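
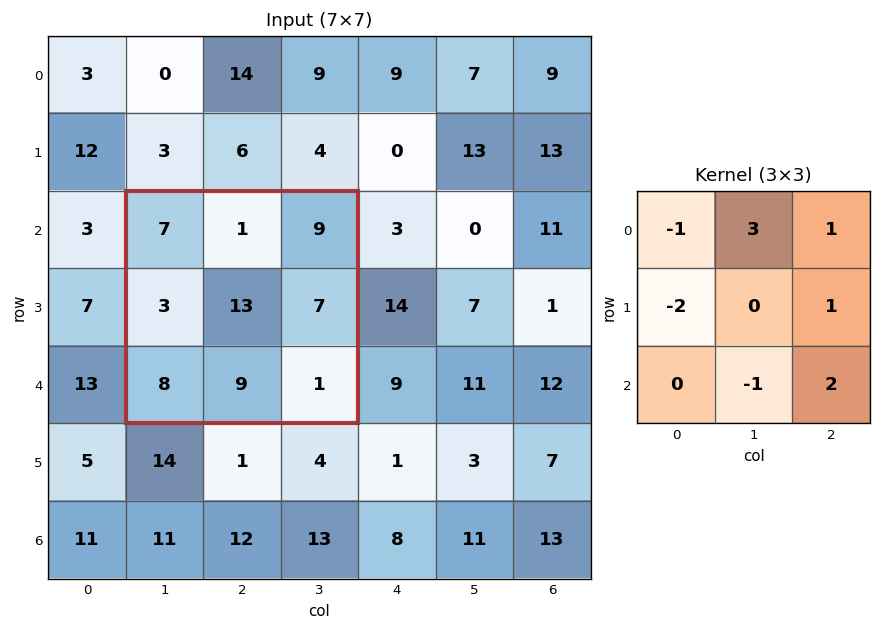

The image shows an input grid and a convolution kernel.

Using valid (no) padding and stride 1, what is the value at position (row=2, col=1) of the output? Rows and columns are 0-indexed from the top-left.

-1

The receptive field on the input at this output position is [7 1 9 / 3 13 7 / 8 9 1]. Elementwise product with the kernel and sum: 7·-1 + 1·3 + 9·1 + 3·-2 + 7·1 + 9·-1 + 1·2.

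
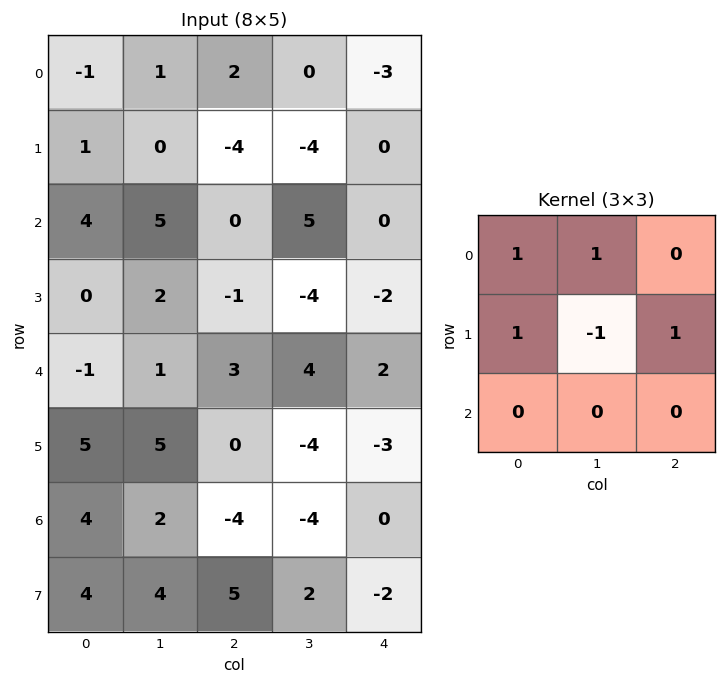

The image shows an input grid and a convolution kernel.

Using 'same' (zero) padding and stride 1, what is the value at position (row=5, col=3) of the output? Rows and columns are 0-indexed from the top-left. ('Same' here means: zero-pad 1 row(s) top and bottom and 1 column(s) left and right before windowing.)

8

The receptive field on the zero-padded input at this output position is [3 4 2 / 0 -4 -3 / -4 -4 0]. Elementwise product with the kernel and sum: 3·1 + 4·1 + 0·1 + -4·-1 + -3·1.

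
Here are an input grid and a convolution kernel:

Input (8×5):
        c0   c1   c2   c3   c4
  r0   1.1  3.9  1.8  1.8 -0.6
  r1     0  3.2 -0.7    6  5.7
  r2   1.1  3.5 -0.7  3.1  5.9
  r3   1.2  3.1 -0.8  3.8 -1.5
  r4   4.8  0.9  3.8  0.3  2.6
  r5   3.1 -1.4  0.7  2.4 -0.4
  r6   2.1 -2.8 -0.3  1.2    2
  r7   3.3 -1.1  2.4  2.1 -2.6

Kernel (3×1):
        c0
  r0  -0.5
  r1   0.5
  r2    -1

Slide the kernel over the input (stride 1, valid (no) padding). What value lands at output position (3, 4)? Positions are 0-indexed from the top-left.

2.45

The receptive field on the input at this output position is [-1.5 / 2.6 / -0.4]. Elementwise product with the kernel and sum: -1.5·-0.5 + 2.6·0.5 + -0.4·-1.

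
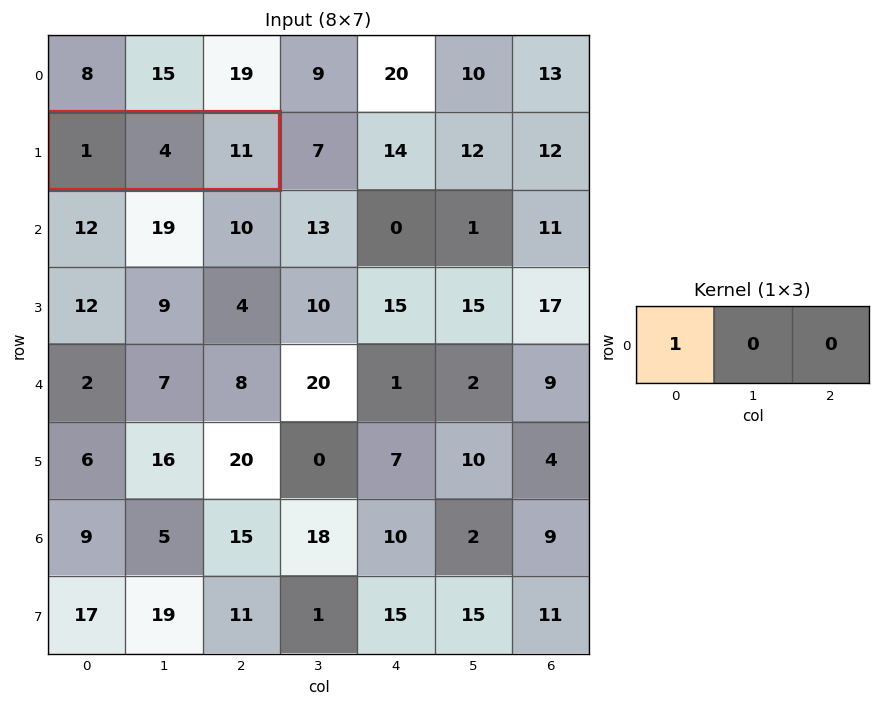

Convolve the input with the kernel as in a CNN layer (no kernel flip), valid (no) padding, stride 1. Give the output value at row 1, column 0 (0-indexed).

The receptive field on the input at this output position is [1 4 11]. Elementwise product with the kernel and sum: 1·1.

1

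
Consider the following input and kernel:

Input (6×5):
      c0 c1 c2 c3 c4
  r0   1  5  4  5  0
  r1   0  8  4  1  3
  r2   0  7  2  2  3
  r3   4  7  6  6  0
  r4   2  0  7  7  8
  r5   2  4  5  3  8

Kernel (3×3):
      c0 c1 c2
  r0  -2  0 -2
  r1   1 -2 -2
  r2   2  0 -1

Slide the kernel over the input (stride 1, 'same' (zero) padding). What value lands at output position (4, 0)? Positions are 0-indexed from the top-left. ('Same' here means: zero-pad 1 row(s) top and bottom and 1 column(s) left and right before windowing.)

The receptive field on the zero-padded input at this output position is [0 4 7 / 0 2 0 / 0 2 4]. Elementwise product with the kernel and sum: 0·-2 + 7·-2 + 0·1 + 2·-2 + 0·-2 + 0·2 + 4·-1.

-22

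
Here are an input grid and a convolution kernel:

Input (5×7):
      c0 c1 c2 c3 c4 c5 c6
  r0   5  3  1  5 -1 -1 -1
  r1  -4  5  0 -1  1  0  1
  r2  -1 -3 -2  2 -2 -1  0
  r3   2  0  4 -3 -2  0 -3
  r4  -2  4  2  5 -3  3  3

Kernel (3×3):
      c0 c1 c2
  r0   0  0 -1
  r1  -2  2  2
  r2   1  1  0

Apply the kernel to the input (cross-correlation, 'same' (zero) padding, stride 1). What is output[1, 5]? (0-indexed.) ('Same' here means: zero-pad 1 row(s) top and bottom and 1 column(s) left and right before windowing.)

-2

The receptive field on the zero-padded input at this output position is [-1 -1 -1 / 1 0 1 / -2 -1 0]. Elementwise product with the kernel and sum: -1·-1 + 1·-2 + 0·2 + 1·2 + -2·1 + -1·1.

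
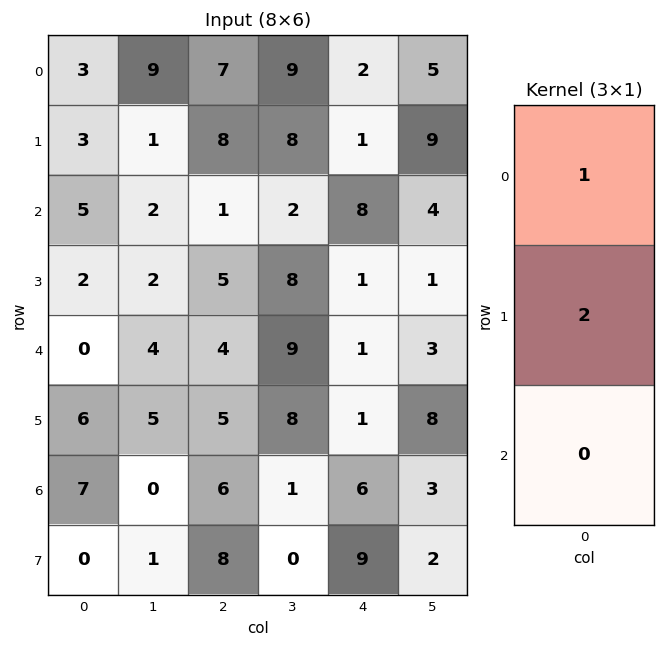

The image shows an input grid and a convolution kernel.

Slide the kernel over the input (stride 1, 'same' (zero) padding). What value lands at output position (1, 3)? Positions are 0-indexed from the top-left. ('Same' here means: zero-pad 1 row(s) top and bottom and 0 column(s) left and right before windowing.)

The receptive field on the zero-padded input at this output position is [9 / 8 / 2]. Elementwise product with the kernel and sum: 9·1 + 8·2.

25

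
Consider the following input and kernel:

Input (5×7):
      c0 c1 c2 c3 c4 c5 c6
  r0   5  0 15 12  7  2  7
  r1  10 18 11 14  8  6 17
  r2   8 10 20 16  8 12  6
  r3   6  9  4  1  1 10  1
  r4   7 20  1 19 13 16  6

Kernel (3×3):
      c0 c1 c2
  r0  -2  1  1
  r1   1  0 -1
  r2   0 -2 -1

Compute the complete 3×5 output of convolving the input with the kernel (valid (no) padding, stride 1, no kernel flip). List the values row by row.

-36 -25 -48 -35 -44
-25 -26 9 -22 -12
-25 3 -64 -63 -36

Output[0,0]: The receptive field on the input at this output position is [5 0 15 / 10 18 11 / 8 10 20]. Elementwise product with the kernel and sum: 5·-2 + 0·1 + 15·1 + 10·1 + 11·-1 + 10·-2 + 20·-1.
Output[0,1]: The receptive field on the input at this output position is [0 15 12 / 18 11 14 / 10 20 16]. Elementwise product with the kernel and sum: 0·-2 + 15·1 + 12·1 + 18·1 + 14·-1 + 20·-2 + 16·-1.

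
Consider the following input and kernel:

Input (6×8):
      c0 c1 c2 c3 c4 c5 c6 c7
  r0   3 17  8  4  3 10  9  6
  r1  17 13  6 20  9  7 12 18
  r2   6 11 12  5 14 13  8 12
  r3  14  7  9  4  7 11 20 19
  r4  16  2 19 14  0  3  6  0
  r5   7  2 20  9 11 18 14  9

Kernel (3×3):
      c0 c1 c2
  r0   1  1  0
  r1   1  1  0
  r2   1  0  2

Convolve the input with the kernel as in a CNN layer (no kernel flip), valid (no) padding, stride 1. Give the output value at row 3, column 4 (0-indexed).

The receptive field on the input at this output position is [7 11 20 / 0 3 6 / 11 18 14]. Elementwise product with the kernel and sum: 7·1 + 11·1 + 0·1 + 3·1 + 11·1 + 14·2.

60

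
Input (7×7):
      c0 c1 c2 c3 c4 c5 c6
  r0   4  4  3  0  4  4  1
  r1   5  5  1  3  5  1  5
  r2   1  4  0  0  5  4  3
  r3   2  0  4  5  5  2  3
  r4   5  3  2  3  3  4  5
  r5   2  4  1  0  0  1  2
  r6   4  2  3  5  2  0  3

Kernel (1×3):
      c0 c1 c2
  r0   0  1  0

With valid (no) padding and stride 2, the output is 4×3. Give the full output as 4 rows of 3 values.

4 0 4
4 0 4
3 3 4
2 5 0

Output[0,0]: The receptive field on the input at this output position is [4 4 3]. Elementwise product with the kernel and sum: 4·1.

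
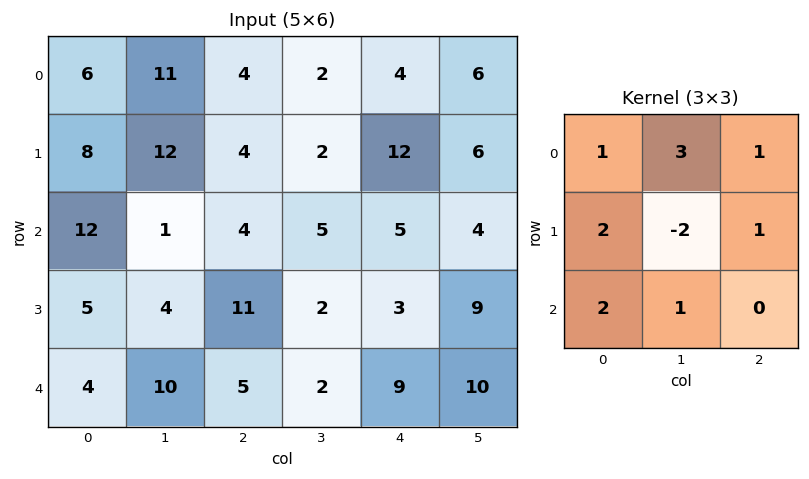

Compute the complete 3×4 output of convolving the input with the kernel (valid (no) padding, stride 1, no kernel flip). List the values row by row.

64 49 43 21
88 44 49 55
50 31 57 44

Output[0,0]: The receptive field on the input at this output position is [6 11 4 / 8 12 4 / 12 1 4]. Elementwise product with the kernel and sum: 6·1 + 11·3 + 4·1 + 8·2 + 12·-2 + 4·1 + 12·2 + 1·1.
Output[0,1]: The receptive field on the input at this output position is [11 4 2 / 12 4 2 / 1 4 5]. Elementwise product with the kernel and sum: 11·1 + 4·3 + 2·1 + 12·2 + 4·-2 + 2·1 + 1·2 + 4·1.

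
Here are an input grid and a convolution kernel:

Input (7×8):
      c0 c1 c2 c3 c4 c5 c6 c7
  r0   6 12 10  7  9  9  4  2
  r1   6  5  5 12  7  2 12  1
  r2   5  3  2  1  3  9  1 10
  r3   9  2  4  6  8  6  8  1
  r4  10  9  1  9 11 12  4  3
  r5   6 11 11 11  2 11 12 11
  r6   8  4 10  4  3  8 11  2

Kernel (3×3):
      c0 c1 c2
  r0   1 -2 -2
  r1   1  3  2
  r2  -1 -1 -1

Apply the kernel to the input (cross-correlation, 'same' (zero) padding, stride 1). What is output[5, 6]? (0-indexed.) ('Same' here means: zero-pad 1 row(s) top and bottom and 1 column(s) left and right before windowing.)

The receptive field on the zero-padded input at this output position is [12 4 3 / 11 12 11 / 8 11 2]. Elementwise product with the kernel and sum: 12·1 + 4·-2 + 3·-2 + 11·1 + 12·3 + 11·2 + 8·-1 + 11·-1 + 2·-1.

46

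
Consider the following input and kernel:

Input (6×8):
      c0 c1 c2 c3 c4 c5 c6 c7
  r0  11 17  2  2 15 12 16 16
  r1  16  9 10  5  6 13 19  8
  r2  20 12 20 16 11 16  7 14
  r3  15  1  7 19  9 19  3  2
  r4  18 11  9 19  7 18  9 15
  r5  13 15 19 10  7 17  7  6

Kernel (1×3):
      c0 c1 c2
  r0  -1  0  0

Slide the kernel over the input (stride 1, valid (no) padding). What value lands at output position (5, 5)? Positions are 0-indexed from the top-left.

The receptive field on the input at this output position is [17 7 6]. Elementwise product with the kernel and sum: 17·-1.

-17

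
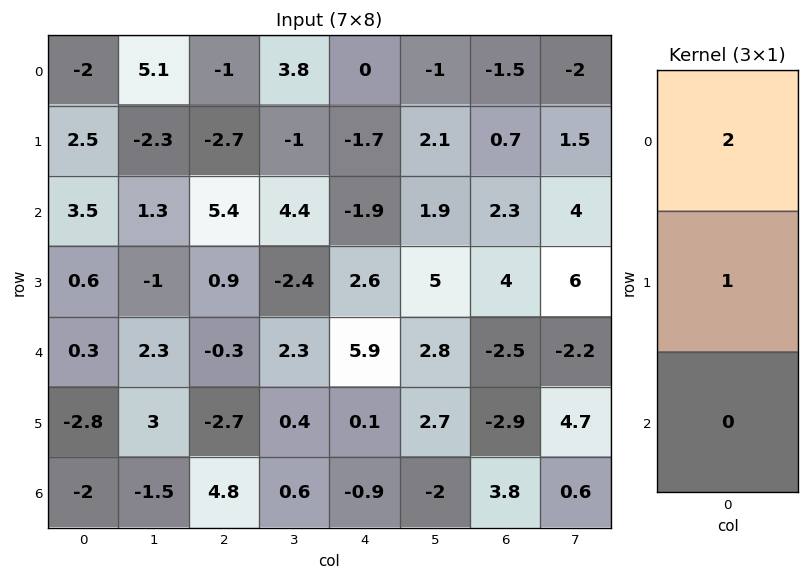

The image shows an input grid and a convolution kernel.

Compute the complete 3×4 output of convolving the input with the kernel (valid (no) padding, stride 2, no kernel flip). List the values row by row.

Output[0,0]: The receptive field on the input at this output position is [-2 / 2.5 / 3.5]. Elementwise product with the kernel and sum: -2·2 + 2.5·1.

-1.5 -4.7 -1.7 -2.3
7.6 11.7 -1.2 8.6
-2.2 -3.3 11.9 -7.9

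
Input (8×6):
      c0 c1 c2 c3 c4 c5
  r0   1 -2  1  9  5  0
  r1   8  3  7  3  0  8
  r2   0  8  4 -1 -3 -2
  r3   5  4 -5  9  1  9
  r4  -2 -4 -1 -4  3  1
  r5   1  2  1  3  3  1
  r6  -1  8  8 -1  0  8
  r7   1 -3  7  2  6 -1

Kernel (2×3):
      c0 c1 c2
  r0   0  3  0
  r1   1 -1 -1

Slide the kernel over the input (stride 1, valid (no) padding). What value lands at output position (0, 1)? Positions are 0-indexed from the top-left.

-4

The receptive field on the input at this output position is [-2 1 9 / 3 7 3]. Elementwise product with the kernel and sum: 1·3 + 3·1 + 7·-1 + 3·-1.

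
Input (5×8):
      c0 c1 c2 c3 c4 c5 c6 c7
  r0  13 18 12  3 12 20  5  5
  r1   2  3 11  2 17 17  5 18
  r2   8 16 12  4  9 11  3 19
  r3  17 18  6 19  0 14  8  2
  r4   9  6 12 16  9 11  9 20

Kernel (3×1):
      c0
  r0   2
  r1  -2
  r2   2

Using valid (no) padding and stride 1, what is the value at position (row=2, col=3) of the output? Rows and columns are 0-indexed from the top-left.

2

The receptive field on the input at this output position is [4 / 19 / 16]. Elementwise product with the kernel and sum: 4·2 + 19·-2 + 16·2.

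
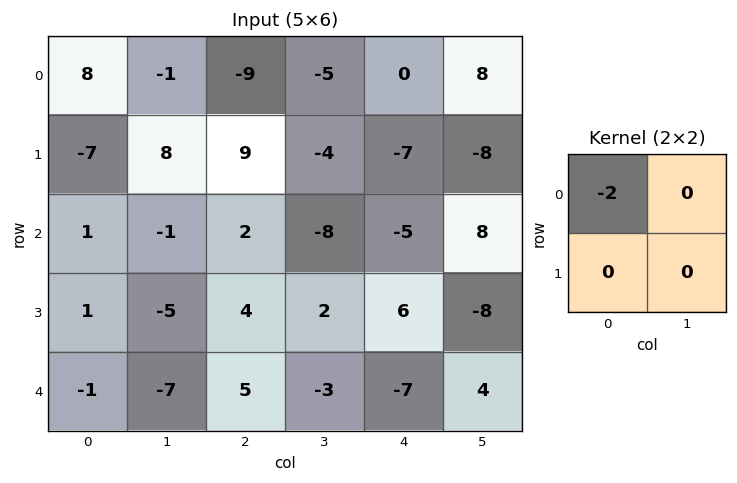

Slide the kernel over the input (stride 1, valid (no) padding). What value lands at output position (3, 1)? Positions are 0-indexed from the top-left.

The receptive field on the input at this output position is [-5 4 / -7 5]. Elementwise product with the kernel and sum: -5·-2.

10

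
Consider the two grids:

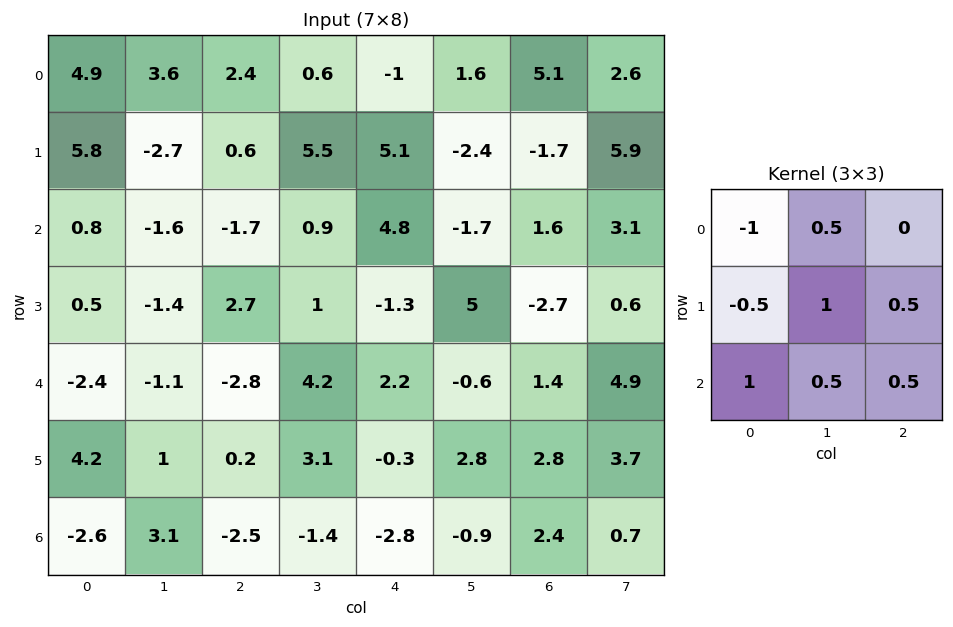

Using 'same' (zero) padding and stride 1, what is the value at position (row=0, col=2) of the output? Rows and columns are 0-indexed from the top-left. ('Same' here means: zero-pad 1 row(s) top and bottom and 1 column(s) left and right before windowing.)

The receptive field on the zero-padded input at this output position is [0 0 0 / 3.6 2.4 0.6 / -2.7 0.6 5.5]. Elementwise product with the kernel and sum: 0·-1 + 0·0.5 + 3.6·-0.5 + 2.4·1 + 0.6·0.5 + -2.7·1 + 0.6·0.5 + 5.5·0.5.

1.25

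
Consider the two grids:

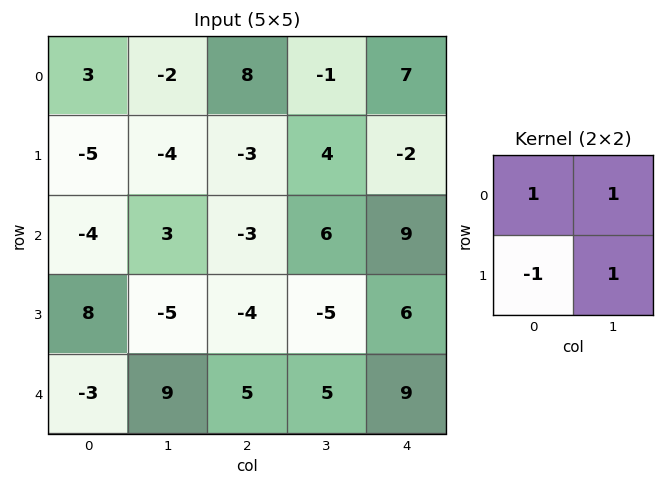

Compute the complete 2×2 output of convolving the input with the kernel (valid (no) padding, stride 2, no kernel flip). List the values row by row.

Output[0,0]: The receptive field on the input at this output position is [3 -2 / -5 -4]. Elementwise product with the kernel and sum: 3·1 + -2·1 + -5·-1 + -4·1.
Output[0,1]: The receptive field on the input at this output position is [8 -1 / -3 4]. Elementwise product with the kernel and sum: 8·1 + -1·1 + -3·-1 + 4·1.

2 14
-14 2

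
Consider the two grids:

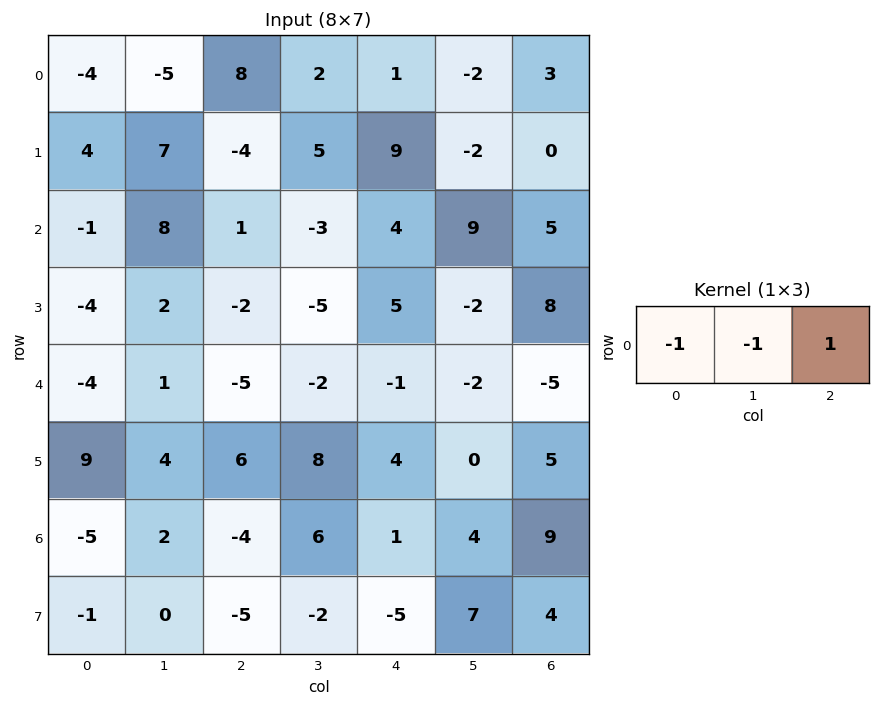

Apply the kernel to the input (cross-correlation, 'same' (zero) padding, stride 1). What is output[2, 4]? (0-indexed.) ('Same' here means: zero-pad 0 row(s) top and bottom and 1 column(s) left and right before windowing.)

8

The receptive field on the zero-padded input at this output position is [-3 4 9]. Elementwise product with the kernel and sum: -3·-1 + 4·-1 + 9·1.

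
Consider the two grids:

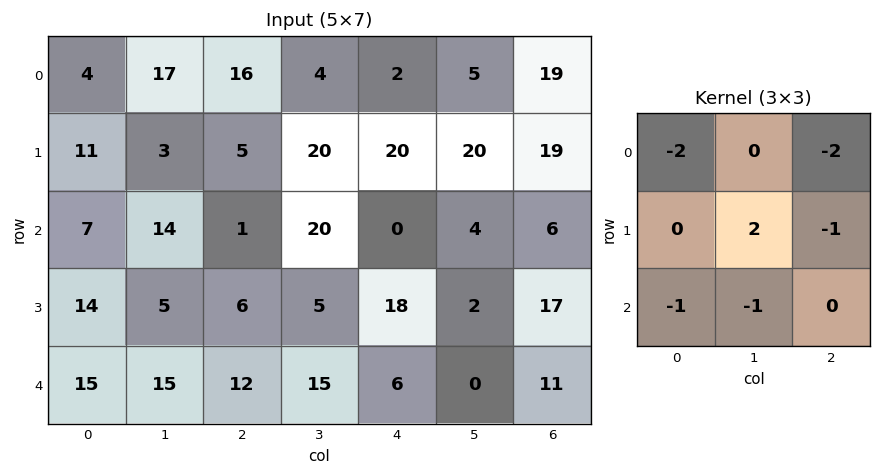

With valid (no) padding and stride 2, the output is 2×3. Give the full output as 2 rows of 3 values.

Output[0,0]: The receptive field on the input at this output position is [4 17 16 / 11 3 5 / 7 14 1]. Elementwise product with the kernel and sum: 4·-2 + 16·-2 + 3·2 + 5·-1 + 7·-1 + 14·-1.
Output[0,1]: The receptive field on the input at this output position is [16 4 2 / 5 20 20 / 1 20 0]. Elementwise product with the kernel and sum: 16·-2 + 2·-2 + 20·2 + 20·-1 + 1·-1 + 20·-1.

-60 -37 -25
-42 -37 -31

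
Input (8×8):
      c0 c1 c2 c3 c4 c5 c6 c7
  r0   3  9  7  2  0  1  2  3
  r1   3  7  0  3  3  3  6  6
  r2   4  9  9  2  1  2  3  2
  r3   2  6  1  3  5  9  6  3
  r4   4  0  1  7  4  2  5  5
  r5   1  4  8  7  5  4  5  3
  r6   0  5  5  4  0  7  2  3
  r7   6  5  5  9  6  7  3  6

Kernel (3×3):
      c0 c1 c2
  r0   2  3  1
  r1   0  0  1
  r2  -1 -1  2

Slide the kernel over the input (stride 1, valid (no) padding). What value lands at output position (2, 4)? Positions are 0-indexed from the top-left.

21

The receptive field on the input at this output position is [1 2 3 / 5 9 6 / 4 2 5]. Elementwise product with the kernel and sum: 1·2 + 2·3 + 3·1 + 6·1 + 4·-1 + 2·-1 + 5·2.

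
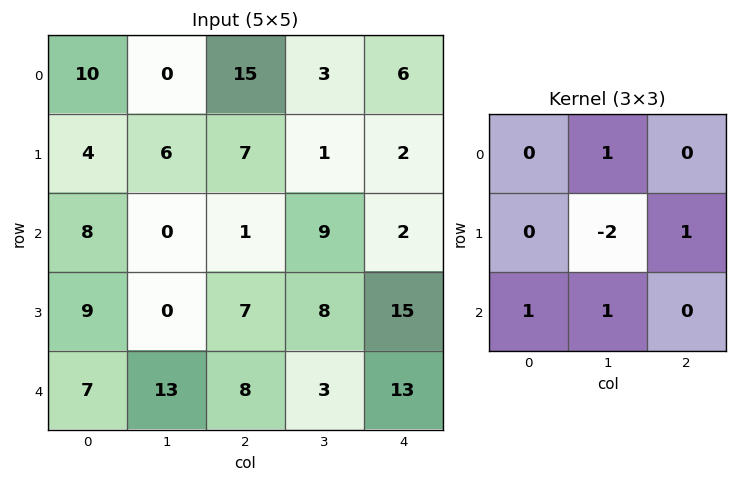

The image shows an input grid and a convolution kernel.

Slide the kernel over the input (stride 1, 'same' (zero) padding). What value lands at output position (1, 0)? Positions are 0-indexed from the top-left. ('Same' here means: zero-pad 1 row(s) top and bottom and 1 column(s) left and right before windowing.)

The receptive field on the zero-padded input at this output position is [0 10 0 / 0 4 6 / 0 8 0]. Elementwise product with the kernel and sum: 10·1 + 4·-2 + 6·1 + 0·1 + 8·1.

16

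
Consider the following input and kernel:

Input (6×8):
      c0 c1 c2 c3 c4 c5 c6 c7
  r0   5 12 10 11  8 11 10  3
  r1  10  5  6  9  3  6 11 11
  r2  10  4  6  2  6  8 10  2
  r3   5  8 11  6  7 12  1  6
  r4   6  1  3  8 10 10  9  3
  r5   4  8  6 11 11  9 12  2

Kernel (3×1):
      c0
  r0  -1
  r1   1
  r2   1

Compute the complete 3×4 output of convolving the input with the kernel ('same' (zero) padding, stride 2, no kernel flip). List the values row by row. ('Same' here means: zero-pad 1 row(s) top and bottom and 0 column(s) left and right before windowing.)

15 16 11 21
5 11 10 0
5 -2 14 20

Output[0,0]: The receptive field on the zero-padded input at this output position is [0 / 5 / 10]. Elementwise product with the kernel and sum: 0·-1 + 5·1 + 10·1.
Output[0,1]: The receptive field on the zero-padded input at this output position is [0 / 10 / 6]. Elementwise product with the kernel and sum: 0·-1 + 10·1 + 6·1.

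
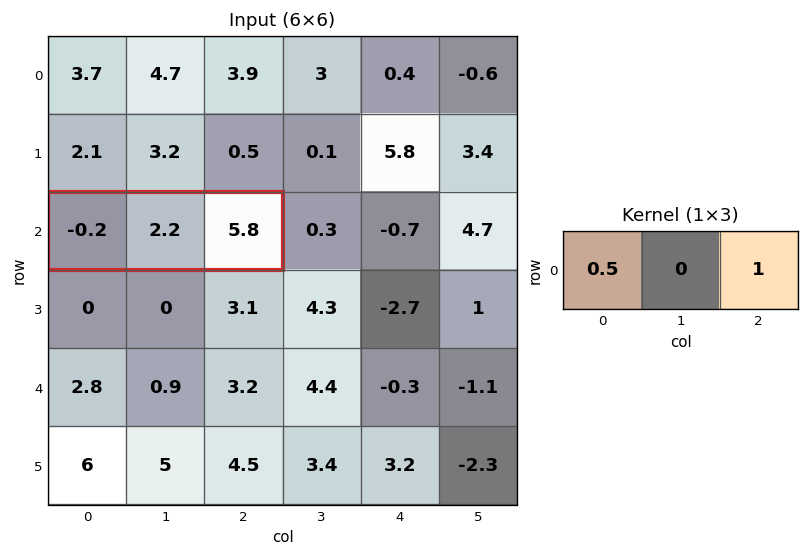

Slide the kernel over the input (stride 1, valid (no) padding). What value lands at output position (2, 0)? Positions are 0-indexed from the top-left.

The receptive field on the input at this output position is [-0.2 2.2 5.8]. Elementwise product with the kernel and sum: -0.2·0.5 + 5.8·1.

5.7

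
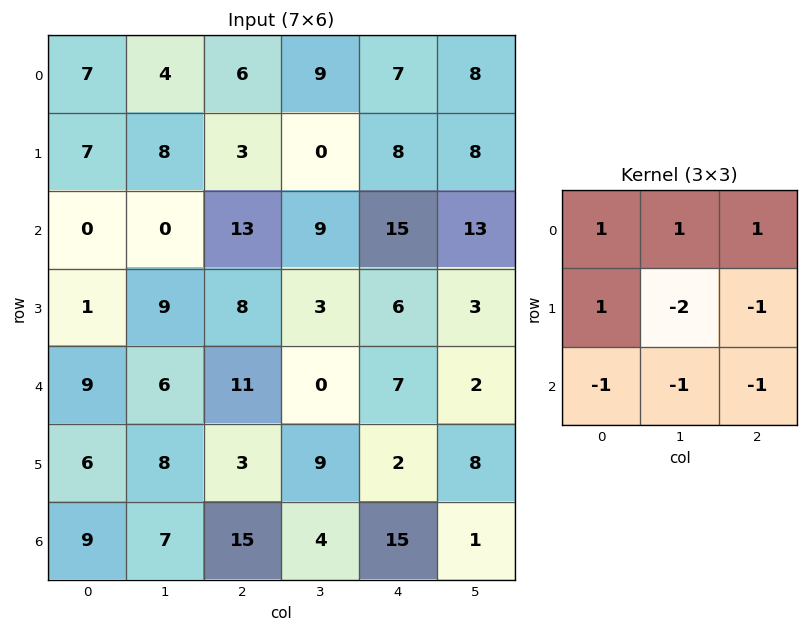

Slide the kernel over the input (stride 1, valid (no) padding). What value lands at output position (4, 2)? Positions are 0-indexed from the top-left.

The receptive field on the input at this output position is [11 0 7 / 3 9 2 / 15 4 15]. Elementwise product with the kernel and sum: 11·1 + 0·1 + 7·1 + 3·1 + 9·-2 + 2·-1 + 15·-1 + 4·-1 + 15·-1.

-33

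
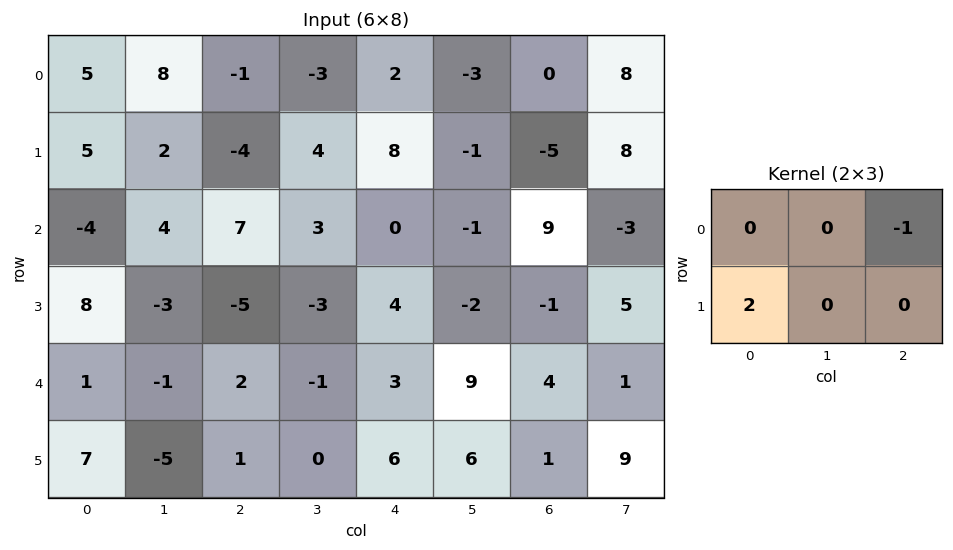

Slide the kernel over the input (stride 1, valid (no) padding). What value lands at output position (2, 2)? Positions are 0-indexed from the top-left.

The receptive field on the input at this output position is [7 3 0 / -5 -3 4]. Elementwise product with the kernel and sum: 0·-1 + -5·2.

-10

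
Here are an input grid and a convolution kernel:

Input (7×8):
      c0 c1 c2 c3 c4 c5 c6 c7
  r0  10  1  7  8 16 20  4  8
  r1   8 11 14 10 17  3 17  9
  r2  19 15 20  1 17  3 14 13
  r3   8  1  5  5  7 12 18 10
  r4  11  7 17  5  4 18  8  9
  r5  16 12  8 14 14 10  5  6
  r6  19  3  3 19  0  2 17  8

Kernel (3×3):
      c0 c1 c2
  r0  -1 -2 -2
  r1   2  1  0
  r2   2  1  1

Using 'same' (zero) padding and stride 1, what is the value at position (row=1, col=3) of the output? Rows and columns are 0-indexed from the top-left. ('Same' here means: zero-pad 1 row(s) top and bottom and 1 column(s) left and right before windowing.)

41

The receptive field on the zero-padded input at this output position is [7 8 16 / 14 10 17 / 20 1 17]. Elementwise product with the kernel and sum: 7·-1 + 8·-2 + 16·-2 + 14·2 + 10·1 + 20·2 + 1·1 + 17·1.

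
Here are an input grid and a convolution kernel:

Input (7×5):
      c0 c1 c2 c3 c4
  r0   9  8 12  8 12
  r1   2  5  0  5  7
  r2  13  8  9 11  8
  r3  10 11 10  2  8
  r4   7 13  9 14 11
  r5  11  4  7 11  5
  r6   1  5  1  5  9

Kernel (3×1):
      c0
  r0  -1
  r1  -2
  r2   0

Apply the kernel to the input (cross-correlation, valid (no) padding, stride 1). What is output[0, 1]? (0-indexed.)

The receptive field on the input at this output position is [8 / 5 / 8]. Elementwise product with the kernel and sum: 8·-1 + 5·-2.

-18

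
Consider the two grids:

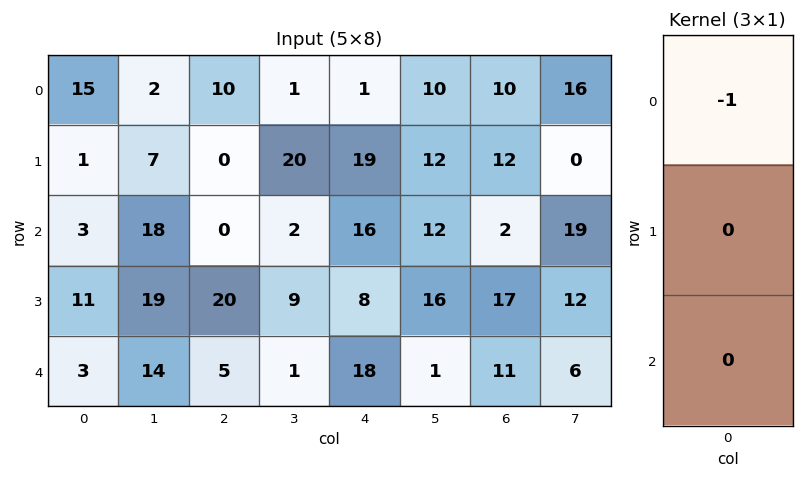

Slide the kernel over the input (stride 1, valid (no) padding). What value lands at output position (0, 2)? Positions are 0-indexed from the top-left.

-10

The receptive field on the input at this output position is [10 / 0 / 0]. Elementwise product with the kernel and sum: 10·-1.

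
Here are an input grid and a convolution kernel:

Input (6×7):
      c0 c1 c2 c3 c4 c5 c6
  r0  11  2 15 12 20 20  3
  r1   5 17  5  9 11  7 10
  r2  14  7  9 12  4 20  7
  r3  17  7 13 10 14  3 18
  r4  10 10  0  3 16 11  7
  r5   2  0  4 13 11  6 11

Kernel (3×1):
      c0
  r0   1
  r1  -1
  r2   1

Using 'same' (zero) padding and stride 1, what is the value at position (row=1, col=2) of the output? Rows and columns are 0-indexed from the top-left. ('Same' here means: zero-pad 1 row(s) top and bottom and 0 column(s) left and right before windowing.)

The receptive field on the zero-padded input at this output position is [15 / 5 / 9]. Elementwise product with the kernel and sum: 15·1 + 5·-1 + 9·1.

19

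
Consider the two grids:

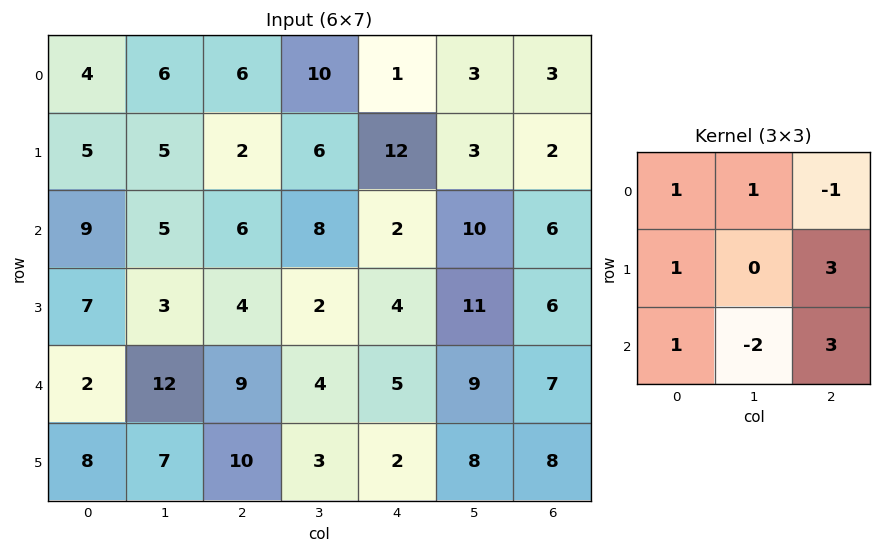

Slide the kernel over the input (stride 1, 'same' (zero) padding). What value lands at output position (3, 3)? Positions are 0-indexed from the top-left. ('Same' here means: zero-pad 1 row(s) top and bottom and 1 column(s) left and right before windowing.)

44

The receptive field on the zero-padded input at this output position is [6 8 2 / 4 2 4 / 9 4 5]. Elementwise product with the kernel and sum: 6·1 + 8·1 + 2·-1 + 4·1 + 4·3 + 9·1 + 4·-2 + 5·3.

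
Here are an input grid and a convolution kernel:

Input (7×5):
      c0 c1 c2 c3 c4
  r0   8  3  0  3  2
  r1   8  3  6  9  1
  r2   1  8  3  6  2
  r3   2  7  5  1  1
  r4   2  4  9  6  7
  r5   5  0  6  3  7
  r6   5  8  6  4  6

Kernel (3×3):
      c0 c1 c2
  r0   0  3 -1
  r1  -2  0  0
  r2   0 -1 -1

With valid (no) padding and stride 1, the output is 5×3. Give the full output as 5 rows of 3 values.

Output[0,0]: The receptive field on the input at this output position is [8 3 0 / 8 3 6 / 1 8 3]. Elementwise product with the kernel and sum: 3·3 + 0·-1 + 8·-2 + 8·-1 + 3·-1.

-18 -18 -13
-11 -13 18
4 -26 -7
6 -3 -26
-21 11 -11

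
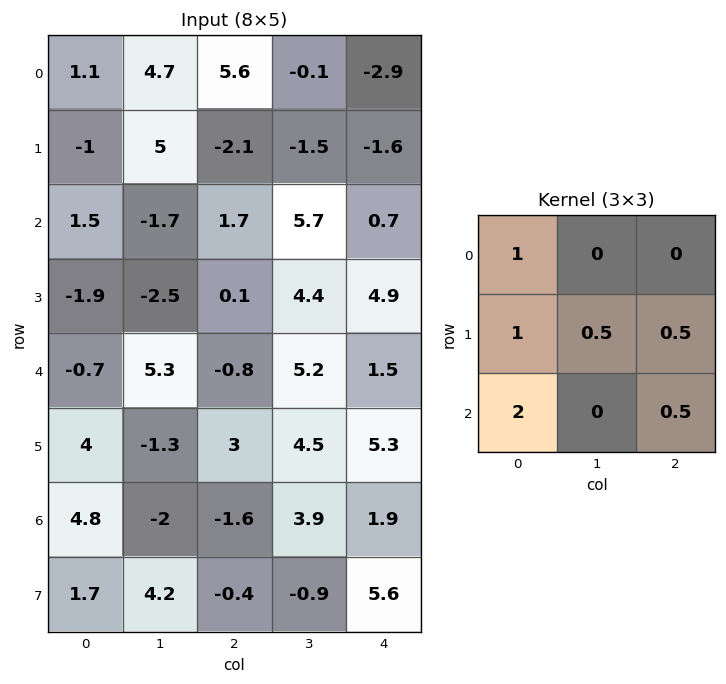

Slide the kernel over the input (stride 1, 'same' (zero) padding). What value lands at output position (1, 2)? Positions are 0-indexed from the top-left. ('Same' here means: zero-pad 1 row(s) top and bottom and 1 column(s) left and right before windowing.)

The receptive field on the zero-padded input at this output position is [4.7 5.6 -0.1 / 5 -2.1 -1.5 / -1.7 1.7 5.7]. Elementwise product with the kernel and sum: 4.7·1 + 5·1 + -2.1·0.5 + -1.5·0.5 + -1.7·2 + 5.7·0.5.

7.35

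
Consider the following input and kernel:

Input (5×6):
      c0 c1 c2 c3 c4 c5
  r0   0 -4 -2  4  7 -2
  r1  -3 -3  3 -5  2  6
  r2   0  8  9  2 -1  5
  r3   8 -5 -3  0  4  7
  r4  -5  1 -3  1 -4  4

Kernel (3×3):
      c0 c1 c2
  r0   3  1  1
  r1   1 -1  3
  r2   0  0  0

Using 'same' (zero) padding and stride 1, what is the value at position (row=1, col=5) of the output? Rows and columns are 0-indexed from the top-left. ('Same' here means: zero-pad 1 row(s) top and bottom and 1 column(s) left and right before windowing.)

The receptive field on the zero-padded input at this output position is [7 -2 0 / 2 6 0 / -1 5 0]. Elementwise product with the kernel and sum: 7·3 + -2·1 + 0·1 + 2·1 + 6·-1 + 0·3.

15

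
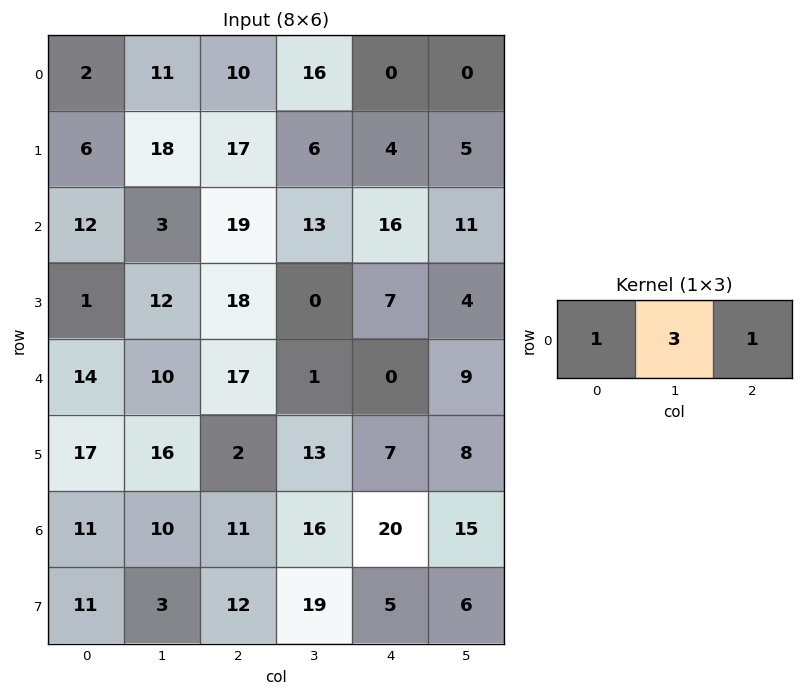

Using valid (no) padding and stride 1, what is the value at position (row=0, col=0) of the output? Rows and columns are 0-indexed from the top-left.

The receptive field on the input at this output position is [2 11 10]. Elementwise product with the kernel and sum: 2·1 + 11·3 + 10·1.

45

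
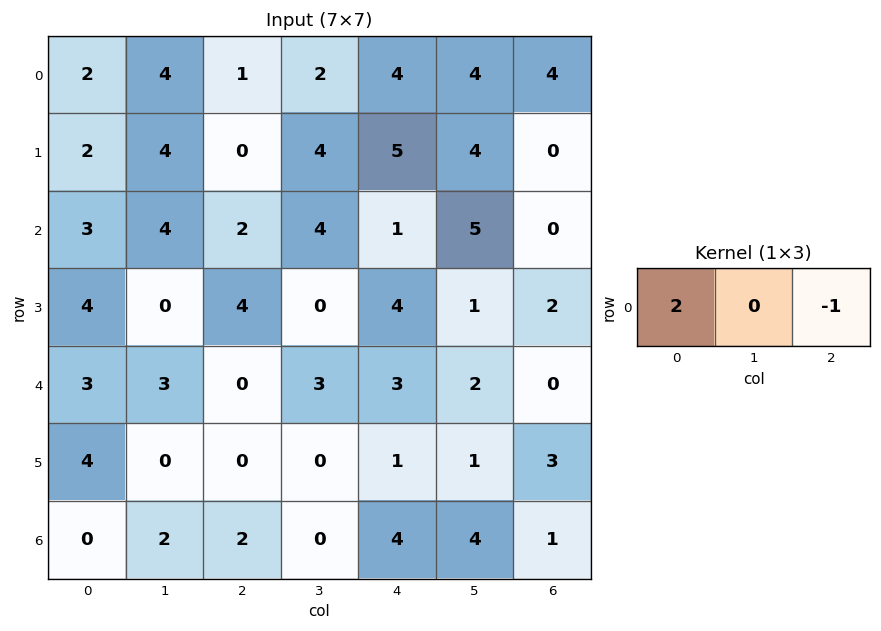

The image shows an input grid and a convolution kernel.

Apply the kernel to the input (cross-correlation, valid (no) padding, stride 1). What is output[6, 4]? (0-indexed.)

The receptive field on the input at this output position is [4 4 1]. Elementwise product with the kernel and sum: 4·2 + 1·-1.

7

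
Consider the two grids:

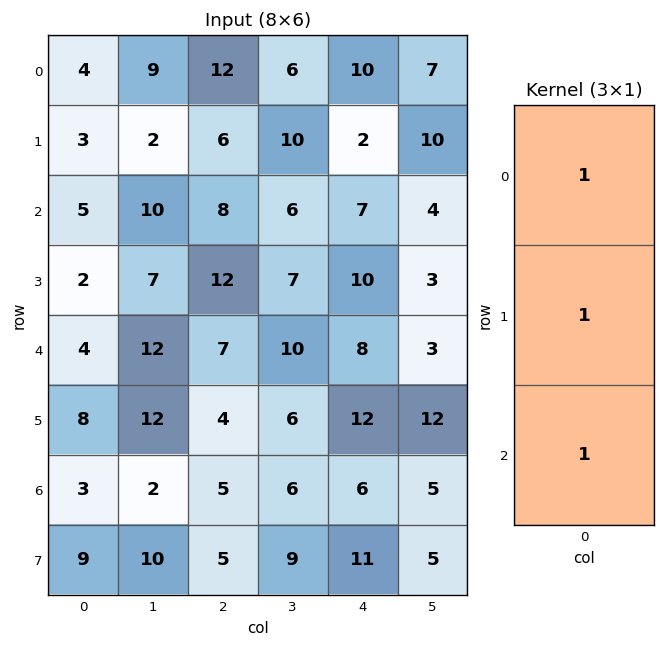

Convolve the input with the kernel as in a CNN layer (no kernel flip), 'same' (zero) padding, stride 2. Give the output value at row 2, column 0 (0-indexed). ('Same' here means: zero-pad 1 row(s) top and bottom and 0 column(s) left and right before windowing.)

14

The receptive field on the zero-padded input at this output position is [2 / 4 / 8]. Elementwise product with the kernel and sum: 2·1 + 4·1 + 8·1.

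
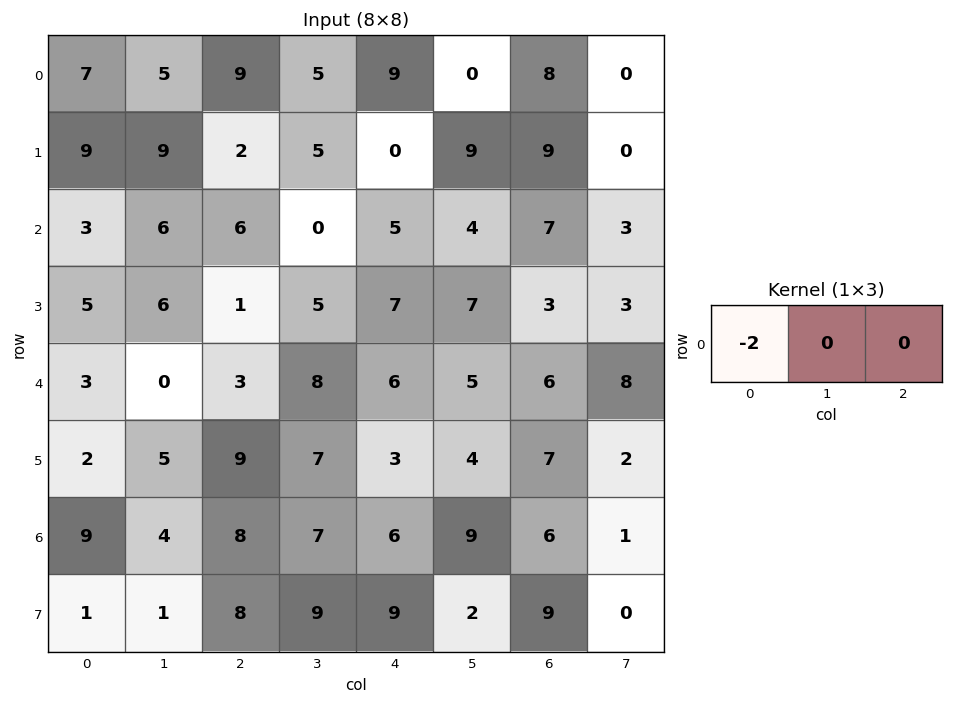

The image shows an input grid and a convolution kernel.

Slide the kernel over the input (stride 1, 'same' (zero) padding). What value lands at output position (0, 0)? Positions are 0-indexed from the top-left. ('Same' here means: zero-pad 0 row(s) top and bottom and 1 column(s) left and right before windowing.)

0

The receptive field on the zero-padded input at this output position is [0 7 5]. Elementwise product with the kernel and sum: 0·-2.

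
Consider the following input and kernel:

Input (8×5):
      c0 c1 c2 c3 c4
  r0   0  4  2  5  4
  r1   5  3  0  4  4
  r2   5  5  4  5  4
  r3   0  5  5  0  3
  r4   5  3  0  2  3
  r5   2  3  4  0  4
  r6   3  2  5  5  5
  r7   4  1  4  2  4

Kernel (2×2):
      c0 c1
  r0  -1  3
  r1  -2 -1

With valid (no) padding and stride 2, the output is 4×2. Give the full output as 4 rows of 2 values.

-1 9
5 1
-3 -2
-6 0

Output[0,0]: The receptive field on the input at this output position is [0 4 / 5 3]. Elementwise product with the kernel and sum: 0·-1 + 4·3 + 5·-2 + 3·-1.
Output[0,1]: The receptive field on the input at this output position is [2 5 / 0 4]. Elementwise product with the kernel and sum: 2·-1 + 5·3 + 0·-2 + 4·-1.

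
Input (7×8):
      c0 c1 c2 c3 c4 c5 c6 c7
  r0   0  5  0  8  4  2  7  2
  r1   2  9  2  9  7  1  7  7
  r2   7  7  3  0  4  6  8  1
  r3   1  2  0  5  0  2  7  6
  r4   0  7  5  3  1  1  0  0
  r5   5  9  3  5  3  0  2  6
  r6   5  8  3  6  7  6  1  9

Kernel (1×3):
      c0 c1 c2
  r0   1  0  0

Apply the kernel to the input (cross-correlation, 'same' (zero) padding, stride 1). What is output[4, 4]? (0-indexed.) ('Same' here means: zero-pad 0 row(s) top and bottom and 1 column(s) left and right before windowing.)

The receptive field on the zero-padded input at this output position is [3 1 1]. Elementwise product with the kernel and sum: 3·1.

3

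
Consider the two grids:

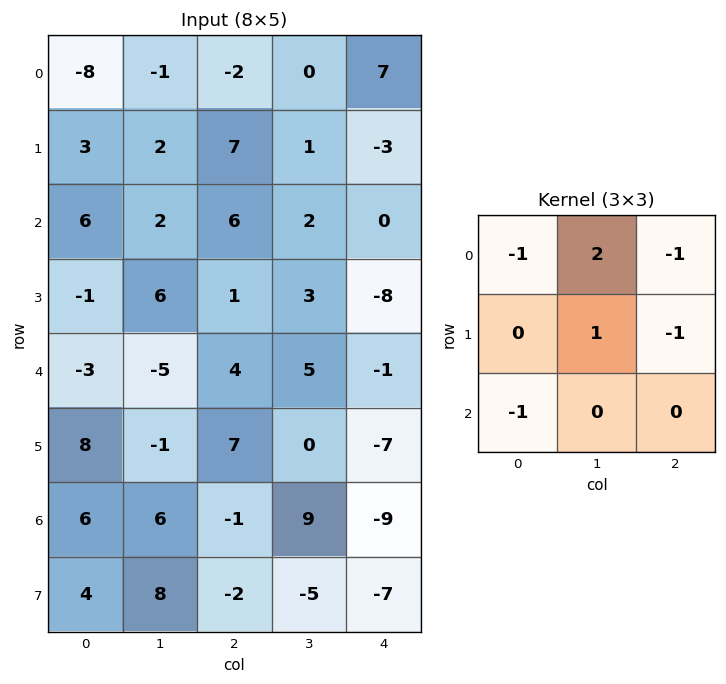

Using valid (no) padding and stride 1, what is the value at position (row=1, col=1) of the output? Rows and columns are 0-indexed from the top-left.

9

The receptive field on the input at this output position is [2 7 1 / 2 6 2 / 6 1 3]. Elementwise product with the kernel and sum: 2·-1 + 7·2 + 1·-1 + 6·1 + 2·-1 + 6·-1.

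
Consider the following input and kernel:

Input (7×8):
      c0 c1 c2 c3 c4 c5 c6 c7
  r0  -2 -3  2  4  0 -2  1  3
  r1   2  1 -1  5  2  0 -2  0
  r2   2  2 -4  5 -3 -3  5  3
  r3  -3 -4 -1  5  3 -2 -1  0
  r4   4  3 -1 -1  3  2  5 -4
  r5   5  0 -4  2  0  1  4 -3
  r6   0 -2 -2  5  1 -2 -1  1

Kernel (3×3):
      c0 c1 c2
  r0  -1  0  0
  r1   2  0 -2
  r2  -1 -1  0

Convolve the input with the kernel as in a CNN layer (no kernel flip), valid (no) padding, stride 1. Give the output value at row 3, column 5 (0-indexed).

9

The receptive field on the input at this output position is [-2 -1 0 / 2 5 -4 / 1 4 -3]. Elementwise product with the kernel and sum: -2·-1 + 2·2 + -4·-2 + 1·-1 + 4·-1.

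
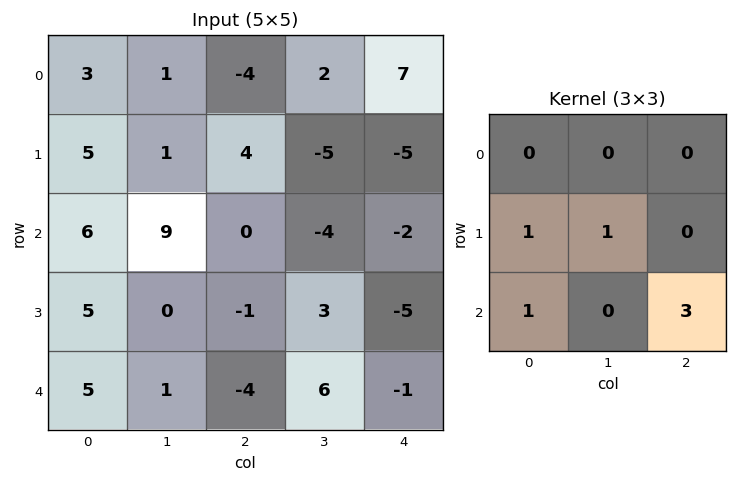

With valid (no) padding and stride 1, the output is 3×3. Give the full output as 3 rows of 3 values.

12 2 -7
17 18 -20
-2 18 -5

Output[0,0]: The receptive field on the input at this output position is [3 1 -4 / 5 1 4 / 6 9 0]. Elementwise product with the kernel and sum: 5·1 + 1·1 + 6·1 + 0·3.
Output[0,1]: The receptive field on the input at this output position is [1 -4 2 / 1 4 -5 / 9 0 -4]. Elementwise product with the kernel and sum: 1·1 + 4·1 + 9·1 + -4·3.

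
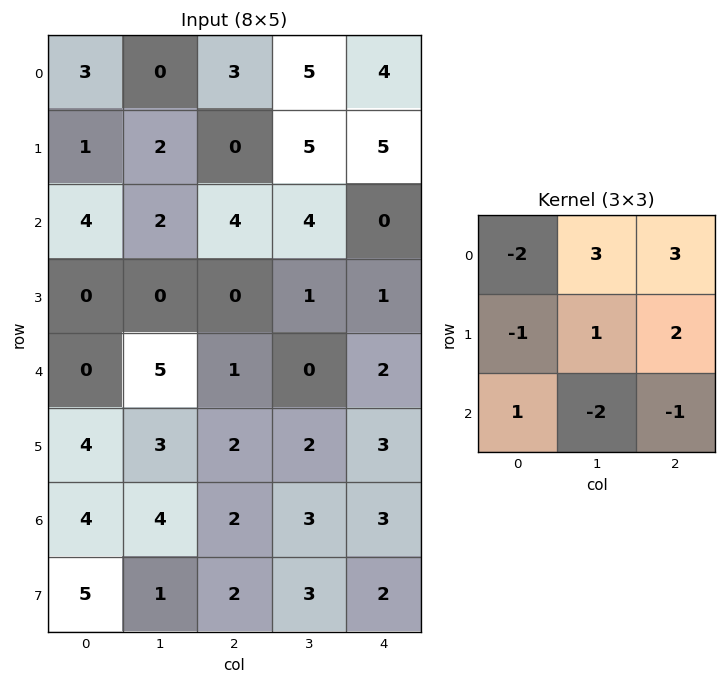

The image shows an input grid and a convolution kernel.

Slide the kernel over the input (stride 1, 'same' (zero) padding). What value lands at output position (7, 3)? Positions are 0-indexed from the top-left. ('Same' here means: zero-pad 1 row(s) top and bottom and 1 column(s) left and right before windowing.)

The receptive field on the zero-padded input at this output position is [2 3 3 / 2 3 2 / 0 0 0]. Elementwise product with the kernel and sum: 2·-2 + 3·3 + 3·3 + 2·-1 + 3·1 + 2·2 + 0·1 + 0·-2 + 0·-1.

19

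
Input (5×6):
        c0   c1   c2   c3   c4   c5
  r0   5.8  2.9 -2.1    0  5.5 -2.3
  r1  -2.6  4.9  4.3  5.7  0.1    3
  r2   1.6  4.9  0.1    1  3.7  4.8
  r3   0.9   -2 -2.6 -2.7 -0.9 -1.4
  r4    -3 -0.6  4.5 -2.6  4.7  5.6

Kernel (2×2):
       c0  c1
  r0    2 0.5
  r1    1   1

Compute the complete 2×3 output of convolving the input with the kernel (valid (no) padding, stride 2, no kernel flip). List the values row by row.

15.35 5.8 12.95
4.55 -4.6 7.5

Output[0,0]: The receptive field on the input at this output position is [5.8 2.9 / -2.6 4.9]. Elementwise product with the kernel and sum: 5.8·2 + 2.9·0.5 + -2.6·1 + 4.9·1.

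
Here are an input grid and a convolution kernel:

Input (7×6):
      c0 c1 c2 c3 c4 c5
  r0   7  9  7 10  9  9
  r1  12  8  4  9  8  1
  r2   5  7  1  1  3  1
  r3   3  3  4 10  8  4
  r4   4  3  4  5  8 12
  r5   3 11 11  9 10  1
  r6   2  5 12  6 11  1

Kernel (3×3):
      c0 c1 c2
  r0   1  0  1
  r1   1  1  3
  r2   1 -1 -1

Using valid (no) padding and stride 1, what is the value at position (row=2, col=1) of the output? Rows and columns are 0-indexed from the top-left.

The receptive field on the input at this output position is [7 1 1 / 3 4 10 / 3 4 5]. Elementwise product with the kernel and sum: 7·1 + 1·1 + 3·1 + 4·1 + 10·3 + 3·1 + 4·-1 + 5·-1.

39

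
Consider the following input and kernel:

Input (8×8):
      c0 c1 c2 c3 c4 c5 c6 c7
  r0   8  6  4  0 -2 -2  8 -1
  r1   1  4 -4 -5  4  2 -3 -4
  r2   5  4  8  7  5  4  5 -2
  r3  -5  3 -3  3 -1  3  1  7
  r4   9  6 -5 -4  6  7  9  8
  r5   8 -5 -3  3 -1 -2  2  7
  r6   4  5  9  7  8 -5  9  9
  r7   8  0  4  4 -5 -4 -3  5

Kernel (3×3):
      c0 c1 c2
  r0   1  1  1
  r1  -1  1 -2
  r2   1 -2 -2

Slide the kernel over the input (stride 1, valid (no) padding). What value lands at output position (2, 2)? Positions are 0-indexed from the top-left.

19

The receptive field on the input at this output position is [8 7 5 / -3 3 -1 / -5 -4 6]. Elementwise product with the kernel and sum: 8·1 + 7·1 + 5·1 + -3·-1 + 3·1 + -1·-2 + -5·1 + -4·-2 + 6·-2.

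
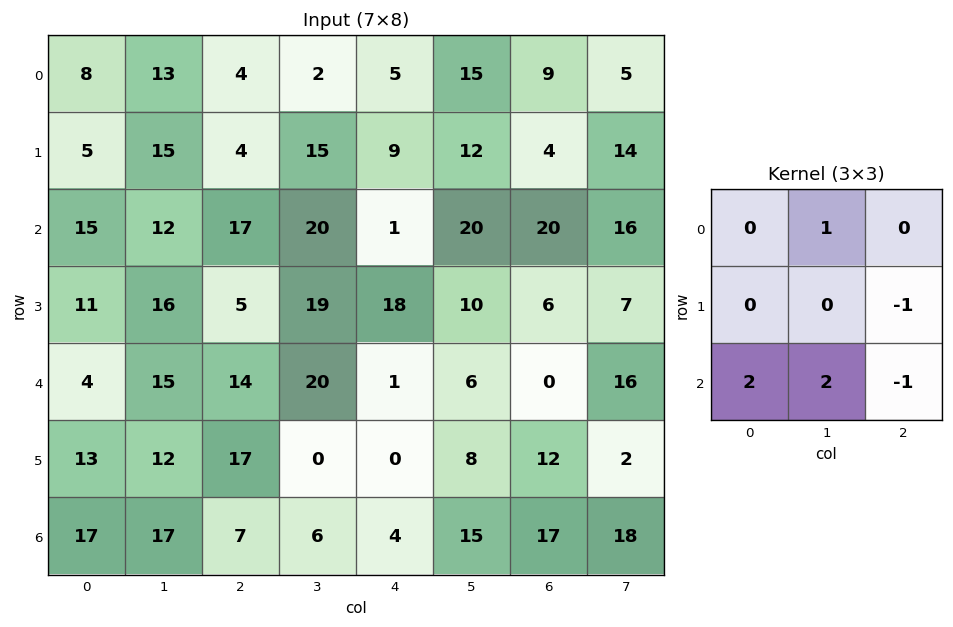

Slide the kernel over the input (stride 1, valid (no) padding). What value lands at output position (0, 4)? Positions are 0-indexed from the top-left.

The receptive field on the input at this output position is [5 15 9 / 9 12 4 / 1 20 20]. Elementwise product with the kernel and sum: 15·1 + 4·-1 + 1·2 + 20·2 + 20·-1.

33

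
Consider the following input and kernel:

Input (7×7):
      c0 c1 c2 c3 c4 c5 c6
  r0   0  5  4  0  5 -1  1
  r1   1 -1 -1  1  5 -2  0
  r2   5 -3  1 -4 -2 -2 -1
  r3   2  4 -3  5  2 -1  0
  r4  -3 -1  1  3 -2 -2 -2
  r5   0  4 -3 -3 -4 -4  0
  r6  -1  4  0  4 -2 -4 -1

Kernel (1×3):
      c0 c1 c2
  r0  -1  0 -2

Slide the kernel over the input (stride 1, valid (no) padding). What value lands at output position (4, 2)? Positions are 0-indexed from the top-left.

3

The receptive field on the input at this output position is [1 3 -2]. Elementwise product with the kernel and sum: 1·-1 + -2·-2.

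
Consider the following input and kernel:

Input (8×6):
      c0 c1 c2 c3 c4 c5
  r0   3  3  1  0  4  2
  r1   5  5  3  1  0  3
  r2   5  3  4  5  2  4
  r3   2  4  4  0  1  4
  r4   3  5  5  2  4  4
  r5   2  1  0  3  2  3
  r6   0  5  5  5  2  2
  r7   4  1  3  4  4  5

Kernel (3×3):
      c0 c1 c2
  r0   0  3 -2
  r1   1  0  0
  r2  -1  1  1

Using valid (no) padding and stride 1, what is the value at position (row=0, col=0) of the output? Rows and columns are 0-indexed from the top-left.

14

The receptive field on the input at this output position is [3 3 1 / 5 5 3 / 5 3 4]. Elementwise product with the kernel and sum: 3·3 + 1·-2 + 5·1 + 5·-1 + 3·1 + 4·1.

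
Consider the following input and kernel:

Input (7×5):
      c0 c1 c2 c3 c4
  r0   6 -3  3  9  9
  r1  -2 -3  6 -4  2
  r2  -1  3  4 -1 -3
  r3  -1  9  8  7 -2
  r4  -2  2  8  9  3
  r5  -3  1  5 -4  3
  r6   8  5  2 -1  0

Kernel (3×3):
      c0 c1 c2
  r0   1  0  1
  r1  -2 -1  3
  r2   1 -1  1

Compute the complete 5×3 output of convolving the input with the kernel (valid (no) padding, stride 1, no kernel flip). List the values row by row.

Output[0,0]: The receptive field on the input at this output position is [6 -3 3 / -2 -3 6 / -1 3 4]. Elementwise product with the kernel and sum: 6·1 + 3·1 + -2·-2 + -3·-1 + 6·3 + -1·1 + 3·-1 + 4·1.
Output[0,1]: The receptive field on the input at this output position is [-3 3 9 / -3 6 -4 / 3 4 -1]. Elementwise product with the kernel and sum: -3·1 + 9·1 + -3·-2 + 6·-1 + -4·3 + 3·1 + 4·-1 + -1·1.

34 -8 12
13 -12 -9
24 0 -26
34 23 2
31 -6 17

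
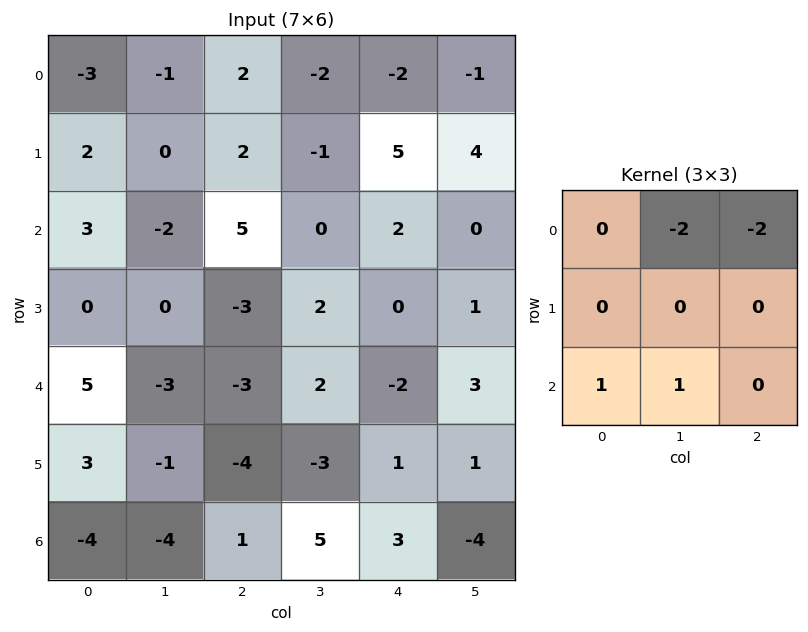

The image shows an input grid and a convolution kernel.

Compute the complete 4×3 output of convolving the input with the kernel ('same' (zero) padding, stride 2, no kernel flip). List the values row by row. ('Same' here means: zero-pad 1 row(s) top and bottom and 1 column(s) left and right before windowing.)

Output[0,0]: The receptive field on the zero-padded input at this output position is [0 0 0 / 0 -3 -1 / 0 2 0]. Elementwise product with the kernel and sum: 0·-2 + 0·-2 + 0·1 + 2·1.
Output[0,1]: The receptive field on the zero-padded input at this output position is [0 0 0 / -1 2 -2 / 0 2 -1]. Elementwise product with the kernel and sum: 0·-2 + 0·-2 + 0·1 + 2·1.

2 2 4
-4 -5 -16
3 -3 -4
-4 14 -4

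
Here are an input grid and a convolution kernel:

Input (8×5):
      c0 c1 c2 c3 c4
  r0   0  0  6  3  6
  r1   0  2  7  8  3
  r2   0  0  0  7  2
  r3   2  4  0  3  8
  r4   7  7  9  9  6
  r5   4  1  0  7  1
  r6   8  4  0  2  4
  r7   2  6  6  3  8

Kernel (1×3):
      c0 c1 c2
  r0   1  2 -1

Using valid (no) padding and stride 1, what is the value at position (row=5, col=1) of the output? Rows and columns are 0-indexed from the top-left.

-6

The receptive field on the input at this output position is [1 0 7]. Elementwise product with the kernel and sum: 1·1 + 0·2 + 7·-1.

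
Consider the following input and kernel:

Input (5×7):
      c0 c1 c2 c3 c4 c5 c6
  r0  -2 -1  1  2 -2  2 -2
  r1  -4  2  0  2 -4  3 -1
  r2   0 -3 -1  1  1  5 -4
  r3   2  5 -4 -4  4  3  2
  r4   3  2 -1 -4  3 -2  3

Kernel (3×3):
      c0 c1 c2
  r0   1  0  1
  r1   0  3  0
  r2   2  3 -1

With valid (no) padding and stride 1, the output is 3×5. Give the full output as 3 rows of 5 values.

Output[0,0]: The receptive field on the input at this output position is [-2 -1 1 / -4 2 0 / 0 -3 -1]. Elementwise product with the kernel and sum: -2·1 + 1·1 + 2·3 + 0·2 + -3·3 + -1·-1.

-3 -9 5 -8 26
10 3 -25 9 25
27 -9 -29 21 3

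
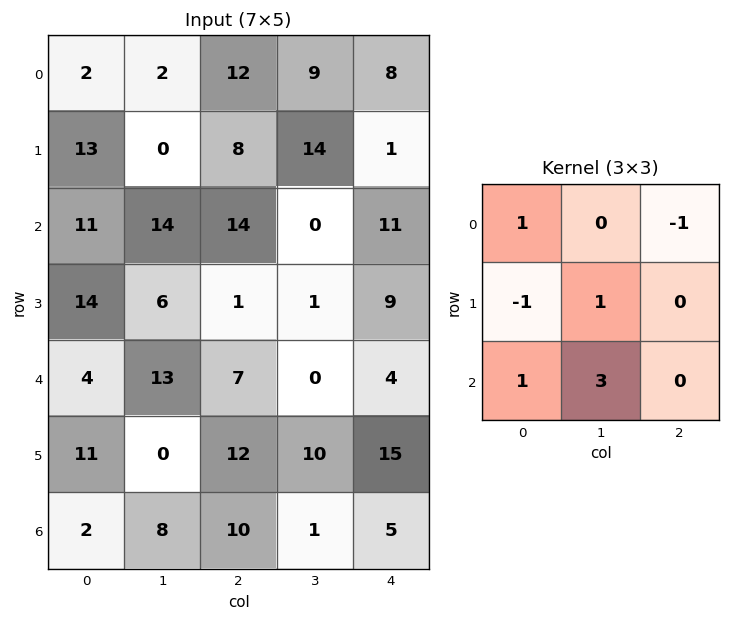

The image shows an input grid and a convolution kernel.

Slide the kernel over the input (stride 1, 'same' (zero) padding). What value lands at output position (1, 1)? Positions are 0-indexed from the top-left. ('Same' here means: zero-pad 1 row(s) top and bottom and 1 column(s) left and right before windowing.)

30

The receptive field on the zero-padded input at this output position is [2 2 12 / 13 0 8 / 11 14 14]. Elementwise product with the kernel and sum: 2·1 + 12·-1 + 13·-1 + 0·1 + 11·1 + 14·3.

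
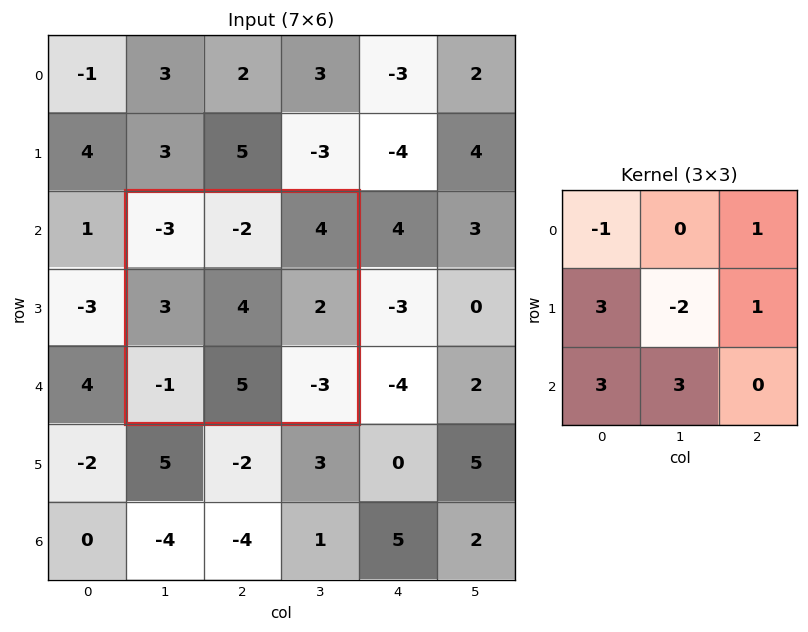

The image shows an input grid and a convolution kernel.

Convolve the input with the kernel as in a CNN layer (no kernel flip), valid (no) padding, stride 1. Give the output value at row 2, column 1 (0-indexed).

22

The receptive field on the input at this output position is [-3 -2 4 / 3 4 2 / -1 5 -3]. Elementwise product with the kernel and sum: -3·-1 + 4·1 + 3·3 + 4·-2 + 2·1 + -1·3 + 5·3.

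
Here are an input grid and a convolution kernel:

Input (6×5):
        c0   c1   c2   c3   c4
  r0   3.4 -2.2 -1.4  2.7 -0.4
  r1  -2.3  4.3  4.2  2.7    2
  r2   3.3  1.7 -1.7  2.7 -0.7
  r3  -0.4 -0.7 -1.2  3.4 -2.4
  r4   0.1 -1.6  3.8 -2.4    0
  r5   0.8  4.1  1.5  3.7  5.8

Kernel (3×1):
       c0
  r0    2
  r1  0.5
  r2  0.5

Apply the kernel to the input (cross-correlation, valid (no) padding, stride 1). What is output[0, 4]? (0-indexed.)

The receptive field on the input at this output position is [-0.4 / 2 / -0.7]. Elementwise product with the kernel and sum: -0.4·2 + 2·0.5 + -0.7·0.5.

-0.15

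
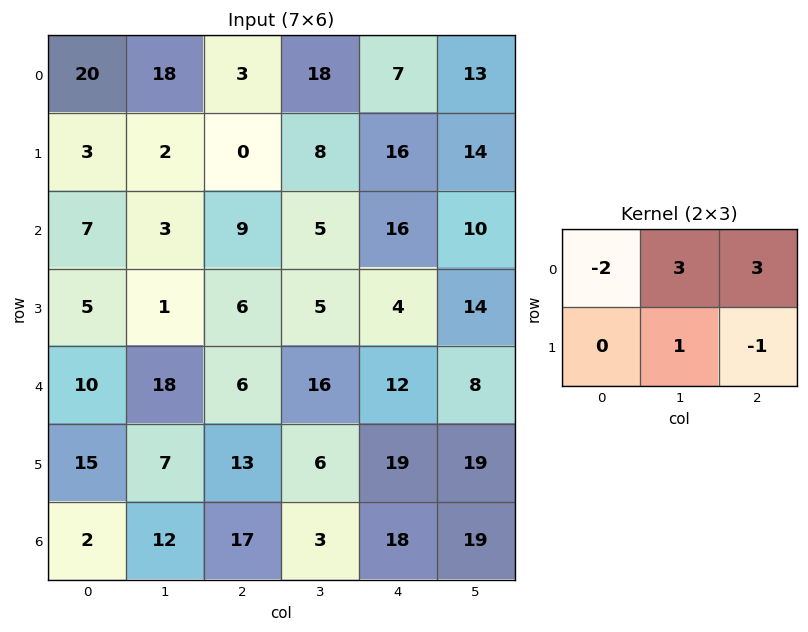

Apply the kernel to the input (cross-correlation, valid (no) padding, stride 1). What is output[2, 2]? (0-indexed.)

46

The receptive field on the input at this output position is [9 5 16 / 6 5 4]. Elementwise product with the kernel and sum: 9·-2 + 5·3 + 16·3 + 5·1 + 4·-1.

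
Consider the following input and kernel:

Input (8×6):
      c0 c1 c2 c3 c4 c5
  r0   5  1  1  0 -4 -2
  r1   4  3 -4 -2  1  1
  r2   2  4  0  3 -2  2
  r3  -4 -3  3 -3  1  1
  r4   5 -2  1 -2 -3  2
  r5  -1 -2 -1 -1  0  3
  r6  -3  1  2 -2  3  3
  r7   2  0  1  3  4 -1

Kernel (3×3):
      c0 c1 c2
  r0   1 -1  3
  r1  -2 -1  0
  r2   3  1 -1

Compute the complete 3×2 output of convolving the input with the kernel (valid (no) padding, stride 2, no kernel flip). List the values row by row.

Output[0,0]: The receptive field on the input at this output position is [5 1 1 / 4 3 -4 / 2 4 0]. Elementwise product with the kernel and sum: 5·1 + 1·-1 + 1·3 + 4·-2 + 3·-1 + 2·3 + 4·1 + 0·-1.
Output[0,1]: The receptive field on the input at this output position is [1 0 -4 / -4 -2 1 / 0 3 -2]. Elementwise product with the kernel and sum: 1·1 + 0·-1 + -4·3 + -4·-2 + -2·-1 + 0·3 + 3·1 + -2·-1.

6 4
21 -8
4 -2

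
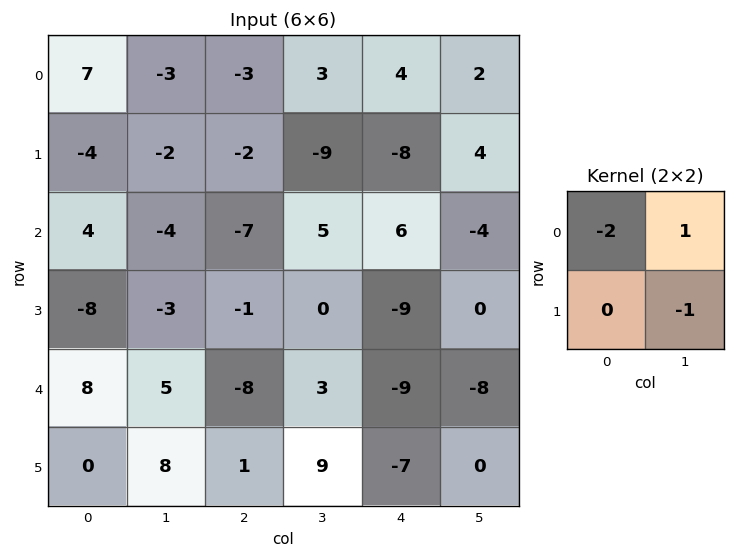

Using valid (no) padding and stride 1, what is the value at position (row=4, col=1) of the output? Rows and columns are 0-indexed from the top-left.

The receptive field on the input at this output position is [5 -8 / 8 1]. Elementwise product with the kernel and sum: 5·-2 + -8·1 + 1·-1.

-19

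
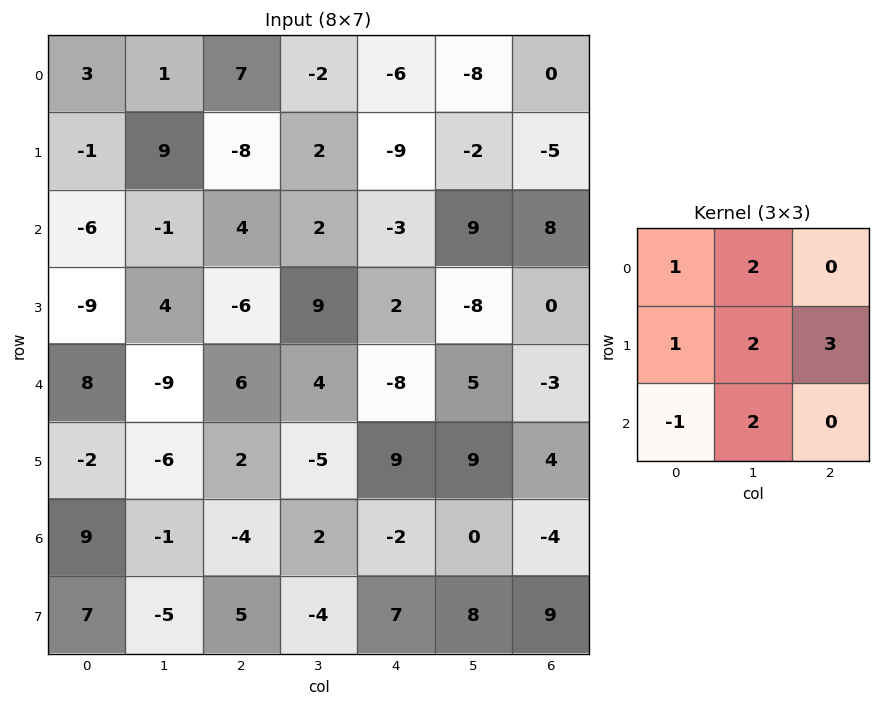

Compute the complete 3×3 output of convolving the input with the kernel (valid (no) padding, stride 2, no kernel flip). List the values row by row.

2 -28 -29
-53 28 19
-29 41 43

Output[0,0]: The receptive field on the input at this output position is [3 1 7 / -1 9 -8 / -6 -1 4]. Elementwise product with the kernel and sum: 3·1 + 1·2 + -1·1 + 9·2 + -8·3 + -6·-1 + -1·2.
Output[0,1]: The receptive field on the input at this output position is [7 -2 -6 / -8 2 -9 / 4 2 -3]. Elementwise product with the kernel and sum: 7·1 + -2·2 + -8·1 + 2·2 + -9·3 + 4·-1 + 2·2.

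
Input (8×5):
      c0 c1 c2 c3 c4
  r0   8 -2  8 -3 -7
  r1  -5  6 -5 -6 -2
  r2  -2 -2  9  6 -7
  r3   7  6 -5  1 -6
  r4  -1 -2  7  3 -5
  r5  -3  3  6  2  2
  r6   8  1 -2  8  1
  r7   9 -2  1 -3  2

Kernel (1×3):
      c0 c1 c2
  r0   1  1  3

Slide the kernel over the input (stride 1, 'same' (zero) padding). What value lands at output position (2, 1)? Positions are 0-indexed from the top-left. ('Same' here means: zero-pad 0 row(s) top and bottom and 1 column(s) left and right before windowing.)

The receptive field on the zero-padded input at this output position is [-2 -2 9]. Elementwise product with the kernel and sum: -2·1 + -2·1 + 9·3.

23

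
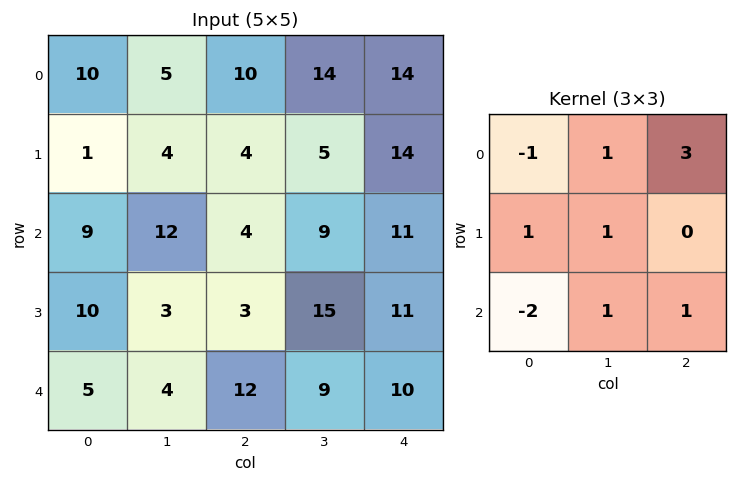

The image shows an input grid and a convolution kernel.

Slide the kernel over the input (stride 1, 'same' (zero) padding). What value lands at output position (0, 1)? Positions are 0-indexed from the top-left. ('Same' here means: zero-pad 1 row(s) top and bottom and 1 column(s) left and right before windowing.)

21

The receptive field on the zero-padded input at this output position is [0 0 0 / 10 5 10 / 1 4 4]. Elementwise product with the kernel and sum: 0·-1 + 0·1 + 0·3 + 10·1 + 5·1 + 1·-2 + 4·1 + 4·1.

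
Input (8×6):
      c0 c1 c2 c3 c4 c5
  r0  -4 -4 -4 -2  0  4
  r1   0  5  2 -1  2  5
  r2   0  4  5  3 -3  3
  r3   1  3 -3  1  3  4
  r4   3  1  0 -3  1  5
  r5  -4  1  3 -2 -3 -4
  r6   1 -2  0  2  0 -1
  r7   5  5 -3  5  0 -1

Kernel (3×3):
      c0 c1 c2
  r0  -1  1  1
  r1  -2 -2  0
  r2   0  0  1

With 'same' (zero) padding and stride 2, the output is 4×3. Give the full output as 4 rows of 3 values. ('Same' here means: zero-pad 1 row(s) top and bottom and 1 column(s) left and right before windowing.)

13 15 9
8 -21 12
-1 -9 6
0 9 -10

Output[0,0]: The receptive field on the zero-padded input at this output position is [0 0 0 / 0 -4 -4 / 0 0 5]. Elementwise product with the kernel and sum: 0·-1 + 0·1 + 0·1 + 0·-2 + -4·-2 + 5·1.
Output[0,1]: The receptive field on the zero-padded input at this output position is [0 0 0 / -4 -4 -2 / 5 2 -1]. Elementwise product with the kernel and sum: 0·-1 + 0·1 + 0·1 + -4·-2 + -4·-2 + -1·1.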